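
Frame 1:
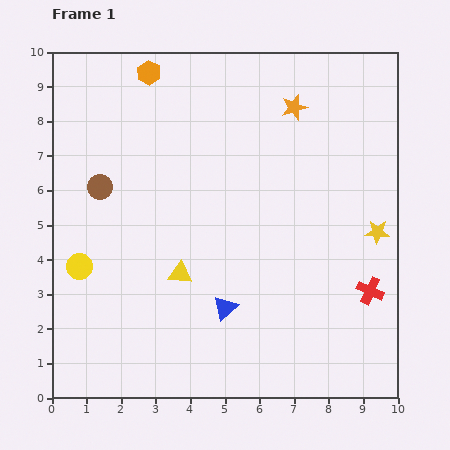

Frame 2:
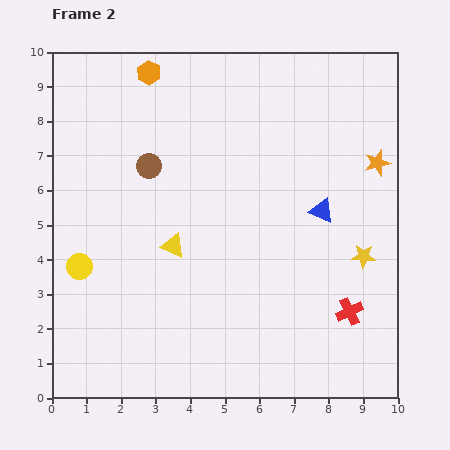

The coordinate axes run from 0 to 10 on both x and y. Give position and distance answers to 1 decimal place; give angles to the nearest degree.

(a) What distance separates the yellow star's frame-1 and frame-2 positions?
0.8

The yellow star moved from (9.4, 4.8) to (9.0, 4.1), a distance of √(0.4² + 0.7²) ≈ 0.8.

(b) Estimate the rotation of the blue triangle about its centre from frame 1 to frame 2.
54° counter-clockwise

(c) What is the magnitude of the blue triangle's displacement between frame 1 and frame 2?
4.0

The blue triangle moved from (5.0, 2.6) to (7.8, 5.4), a distance of √(2.8² + 2.8²) ≈ 4.0.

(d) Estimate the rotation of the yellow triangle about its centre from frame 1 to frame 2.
18° clockwise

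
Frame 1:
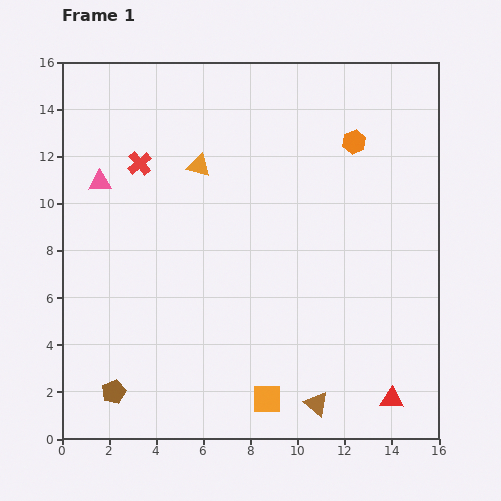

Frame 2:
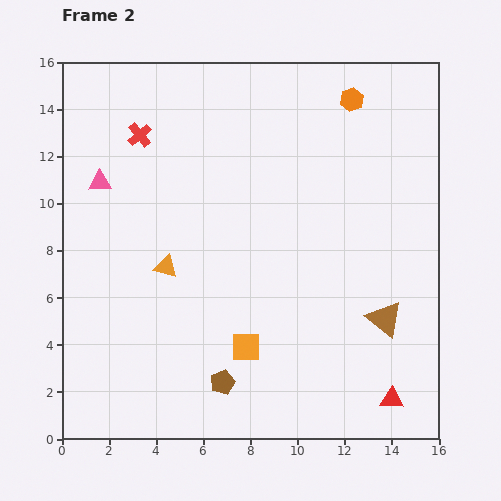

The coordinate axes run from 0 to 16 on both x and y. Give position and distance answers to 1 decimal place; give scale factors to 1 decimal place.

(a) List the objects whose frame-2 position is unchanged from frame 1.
the pink triangle, the red triangle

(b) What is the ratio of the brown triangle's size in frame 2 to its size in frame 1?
1.5×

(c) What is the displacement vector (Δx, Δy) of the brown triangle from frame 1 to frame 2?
(2.9, 3.6)

The brown triangle was at (10.8, 1.5) in frame 1 and (13.7, 5.1) in frame 2.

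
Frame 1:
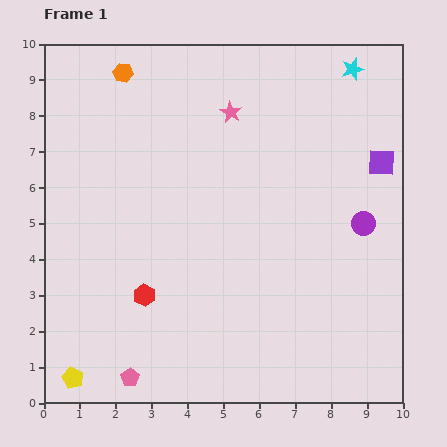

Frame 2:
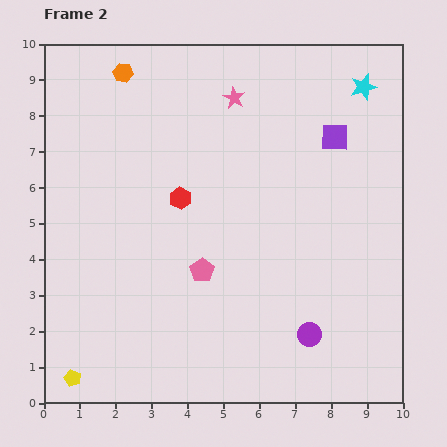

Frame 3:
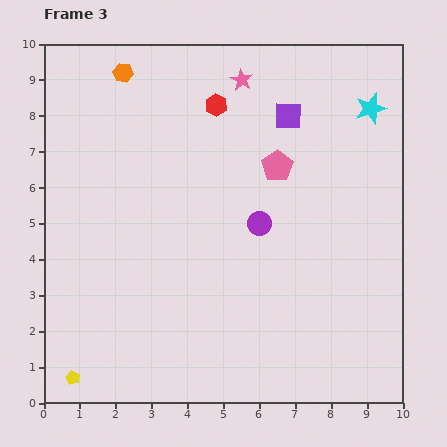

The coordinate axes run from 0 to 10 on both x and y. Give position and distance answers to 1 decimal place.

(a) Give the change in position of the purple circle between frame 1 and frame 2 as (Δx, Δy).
(-1.5, -3.1)

The purple circle was at (8.9, 5.0) in frame 1 and (7.4, 1.9) in frame 2.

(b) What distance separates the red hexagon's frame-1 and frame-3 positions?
5.7

The red hexagon moved from (2.8, 3.0) to (4.8, 8.3), a distance of √(2.0² + 5.3²) ≈ 5.7.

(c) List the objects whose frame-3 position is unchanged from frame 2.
the orange hexagon, the yellow pentagon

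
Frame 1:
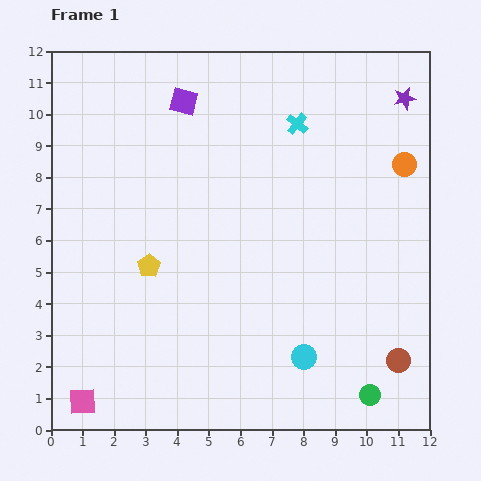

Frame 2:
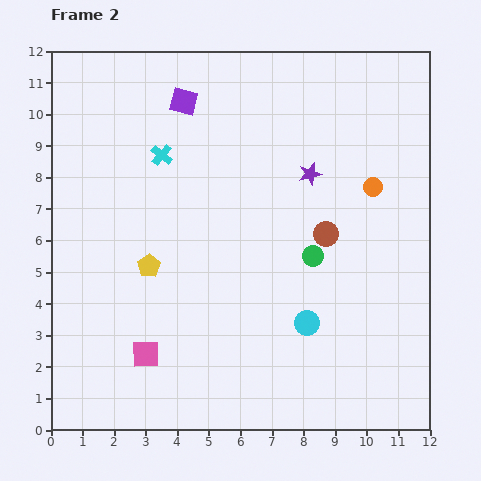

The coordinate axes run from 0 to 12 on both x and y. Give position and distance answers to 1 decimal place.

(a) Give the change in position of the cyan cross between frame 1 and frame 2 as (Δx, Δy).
(-4.3, -1.0)

The cyan cross was at (7.8, 9.7) in frame 1 and (3.5, 8.7) in frame 2.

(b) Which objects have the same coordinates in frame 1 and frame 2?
the yellow pentagon, the purple square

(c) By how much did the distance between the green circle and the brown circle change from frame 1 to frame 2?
-0.6

Distance in frame 1: 1.4. Distance in frame 2: 0.8.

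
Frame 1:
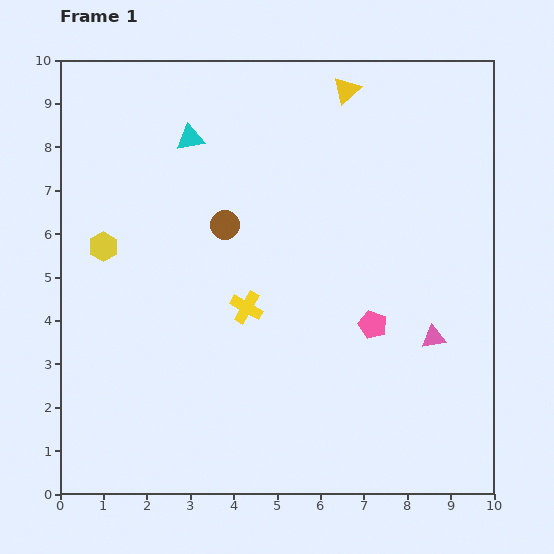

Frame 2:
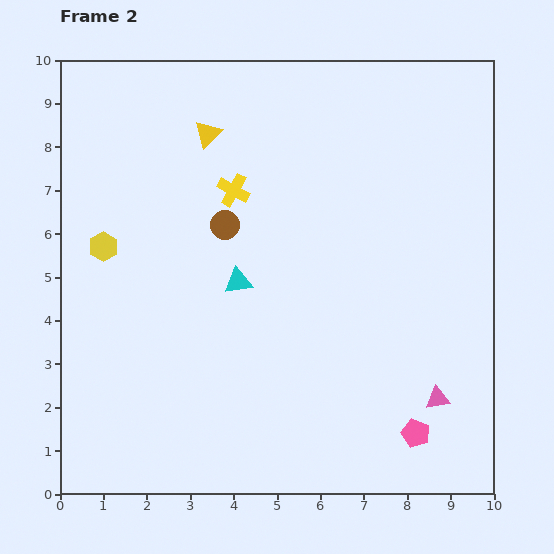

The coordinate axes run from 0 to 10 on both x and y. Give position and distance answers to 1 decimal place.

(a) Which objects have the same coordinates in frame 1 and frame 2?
the brown circle, the yellow hexagon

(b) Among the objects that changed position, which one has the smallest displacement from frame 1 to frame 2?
the pink triangle

(moved 1.4)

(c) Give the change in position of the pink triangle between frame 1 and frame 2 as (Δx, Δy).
(0.1, -1.4)

The pink triangle was at (8.6, 3.6) in frame 1 and (8.7, 2.2) in frame 2.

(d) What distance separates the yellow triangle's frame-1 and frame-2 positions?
3.4

The yellow triangle moved from (6.6, 9.3) to (3.4, 8.3), a distance of √(3.2² + 1.0²) ≈ 3.4.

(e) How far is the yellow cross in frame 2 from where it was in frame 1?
2.7

The yellow cross moved from (4.3, 4.3) to (4.0, 7.0), a distance of √(0.3² + 2.7²) ≈ 2.7.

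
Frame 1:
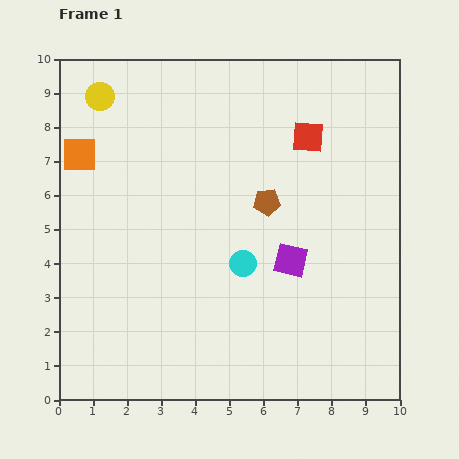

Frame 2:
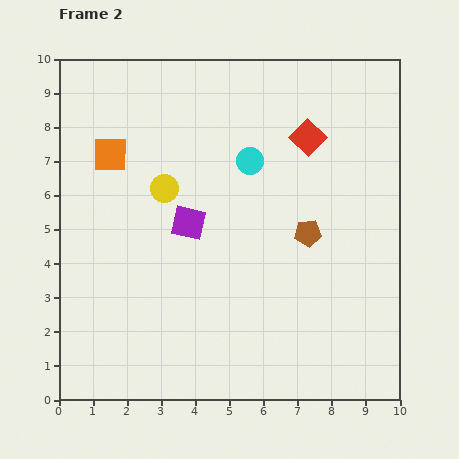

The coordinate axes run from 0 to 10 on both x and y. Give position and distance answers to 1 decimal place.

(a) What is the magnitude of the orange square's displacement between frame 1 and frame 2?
0.9

The orange square moved from (0.6, 7.2) to (1.5, 7.2), a distance of √(0.9² + 0.0²) ≈ 0.9.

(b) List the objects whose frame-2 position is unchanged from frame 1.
the red square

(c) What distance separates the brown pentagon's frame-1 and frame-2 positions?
1.5

The brown pentagon moved from (6.1, 5.8) to (7.3, 4.9), a distance of √(1.2² + 0.9²) ≈ 1.5.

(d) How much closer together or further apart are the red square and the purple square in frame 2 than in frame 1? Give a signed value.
+0.7

Distance in frame 1: 3.6. Distance in frame 2: 4.3.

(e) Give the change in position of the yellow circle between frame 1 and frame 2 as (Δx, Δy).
(1.9, -2.7)

The yellow circle was at (1.2, 8.9) in frame 1 and (3.1, 6.2) in frame 2.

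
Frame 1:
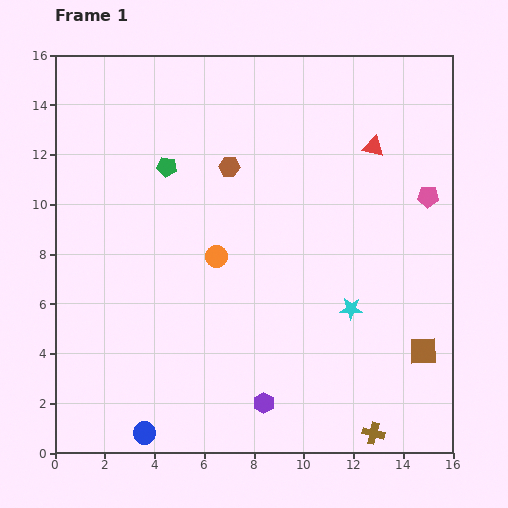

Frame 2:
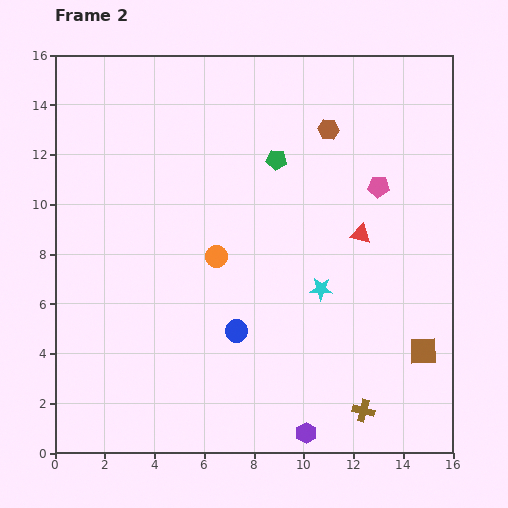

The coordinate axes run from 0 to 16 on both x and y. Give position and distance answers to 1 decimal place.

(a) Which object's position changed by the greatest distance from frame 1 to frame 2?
the blue circle

(moved 5.5; next 4.4)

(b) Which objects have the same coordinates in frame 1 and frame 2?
the brown square, the orange circle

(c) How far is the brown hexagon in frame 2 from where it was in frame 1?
4.3

The brown hexagon moved from (7.0, 11.5) to (11.0, 13.0), a distance of √(4.0² + 1.5²) ≈ 4.3.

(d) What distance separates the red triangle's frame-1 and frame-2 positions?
3.5

The red triangle moved from (12.8, 12.3) to (12.3, 8.8), a distance of √(0.5² + 3.5²) ≈ 3.5.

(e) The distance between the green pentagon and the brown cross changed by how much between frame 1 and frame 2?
-2.8

Distance in frame 1: 13.5. Distance in frame 2: 10.7.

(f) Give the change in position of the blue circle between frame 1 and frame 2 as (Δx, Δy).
(3.7, 4.1)

The blue circle was at (3.6, 0.8) in frame 1 and (7.3, 4.9) in frame 2.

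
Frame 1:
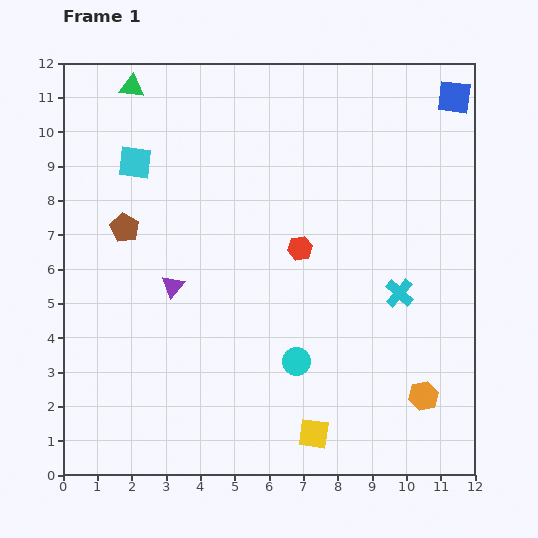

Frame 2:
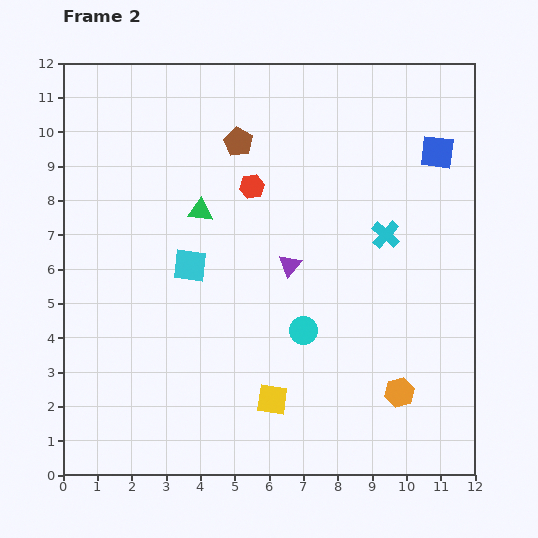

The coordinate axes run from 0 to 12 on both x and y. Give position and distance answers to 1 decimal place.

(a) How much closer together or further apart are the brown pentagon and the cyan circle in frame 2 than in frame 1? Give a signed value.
-0.5

Distance in frame 1: 6.3. Distance in frame 2: 5.8.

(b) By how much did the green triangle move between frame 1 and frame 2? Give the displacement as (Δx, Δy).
(2.0, -3.6)

The green triangle was at (2.0, 11.3) in frame 1 and (4.0, 7.7) in frame 2.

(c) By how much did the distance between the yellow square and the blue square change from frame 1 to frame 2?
-1.9

Distance in frame 1: 10.6. Distance in frame 2: 8.7.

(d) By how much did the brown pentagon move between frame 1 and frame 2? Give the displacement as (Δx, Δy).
(3.3, 2.5)

The brown pentagon was at (1.8, 7.2) in frame 1 and (5.1, 9.7) in frame 2.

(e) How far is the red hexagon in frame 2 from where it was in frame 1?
2.3

The red hexagon moved from (6.9, 6.6) to (5.5, 8.4), a distance of √(1.4² + 1.8²) ≈ 2.3.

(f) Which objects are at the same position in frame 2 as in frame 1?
none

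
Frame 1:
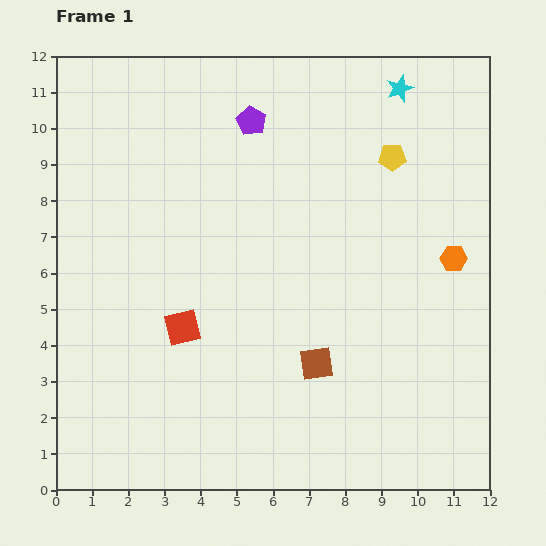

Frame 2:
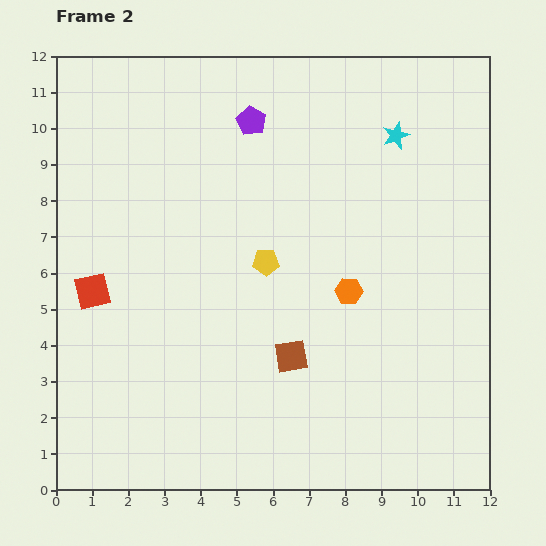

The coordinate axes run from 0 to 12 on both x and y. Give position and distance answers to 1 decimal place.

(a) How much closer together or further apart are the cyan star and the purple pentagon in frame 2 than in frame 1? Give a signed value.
-0.2

Distance in frame 1: 4.2. Distance in frame 2: 4.0.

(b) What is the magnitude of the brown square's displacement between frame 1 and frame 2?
0.7

The brown square moved from (7.2, 3.5) to (6.5, 3.7), a distance of √(0.7² + 0.2²) ≈ 0.7.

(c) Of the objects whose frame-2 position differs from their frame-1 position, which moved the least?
the brown square

(moved 0.7)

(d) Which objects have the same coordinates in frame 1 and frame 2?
the purple pentagon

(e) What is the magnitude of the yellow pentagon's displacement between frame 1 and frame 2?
4.5

The yellow pentagon moved from (9.3, 9.2) to (5.8, 6.3), a distance of √(3.5² + 2.9²) ≈ 4.5.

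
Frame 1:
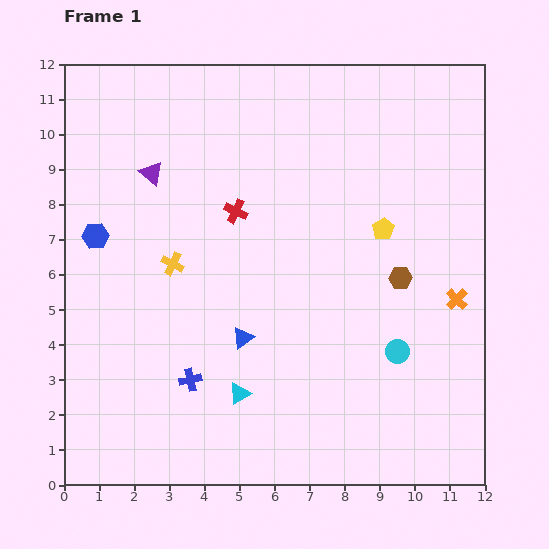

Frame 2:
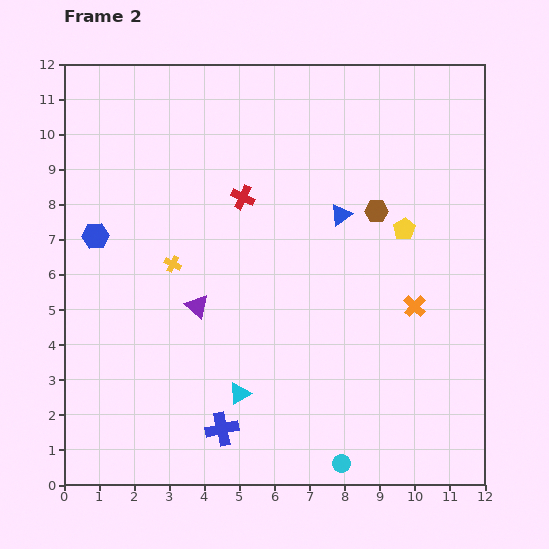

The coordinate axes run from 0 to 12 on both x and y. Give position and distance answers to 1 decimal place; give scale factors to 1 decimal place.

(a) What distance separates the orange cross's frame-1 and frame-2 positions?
1.2

The orange cross moved from (11.2, 5.3) to (10.0, 5.1), a distance of √(1.2² + 0.2²) ≈ 1.2.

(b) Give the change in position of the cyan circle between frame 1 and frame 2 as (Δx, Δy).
(-1.6, -3.2)

The cyan circle was at (9.5, 3.8) in frame 1 and (7.9, 0.6) in frame 2.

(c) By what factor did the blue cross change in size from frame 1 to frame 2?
1.4×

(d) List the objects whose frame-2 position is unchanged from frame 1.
the blue hexagon, the yellow cross, the cyan triangle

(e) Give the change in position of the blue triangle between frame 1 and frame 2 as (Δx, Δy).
(2.8, 3.5)

The blue triangle was at (5.1, 4.2) in frame 1 and (7.9, 7.7) in frame 2.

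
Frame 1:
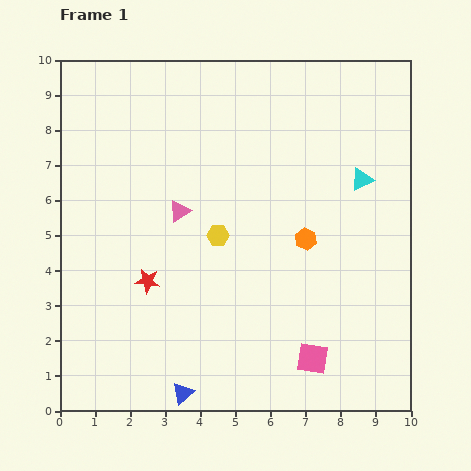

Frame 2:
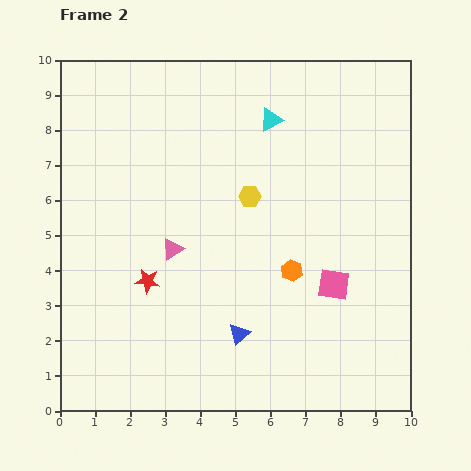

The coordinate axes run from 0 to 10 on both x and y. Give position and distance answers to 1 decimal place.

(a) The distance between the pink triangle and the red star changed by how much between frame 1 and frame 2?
-1.1

Distance in frame 1: 2.2. Distance in frame 2: 1.1.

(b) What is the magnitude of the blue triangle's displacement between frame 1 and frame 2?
2.3

The blue triangle moved from (3.5, 0.5) to (5.1, 2.2), a distance of √(1.6² + 1.7²) ≈ 2.3.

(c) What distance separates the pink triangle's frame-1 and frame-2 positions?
1.1

The pink triangle moved from (3.4, 5.7) to (3.2, 4.6), a distance of √(0.2² + 1.1²) ≈ 1.1.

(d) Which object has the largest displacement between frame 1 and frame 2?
the cyan triangle

(moved 3.1; next 2.3)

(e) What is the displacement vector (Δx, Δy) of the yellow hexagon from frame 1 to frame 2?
(0.9, 1.1)

The yellow hexagon was at (4.5, 5.0) in frame 1 and (5.4, 6.1) in frame 2.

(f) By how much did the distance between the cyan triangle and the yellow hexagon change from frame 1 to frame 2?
-2.1

Distance in frame 1: 4.4. Distance in frame 2: 2.3.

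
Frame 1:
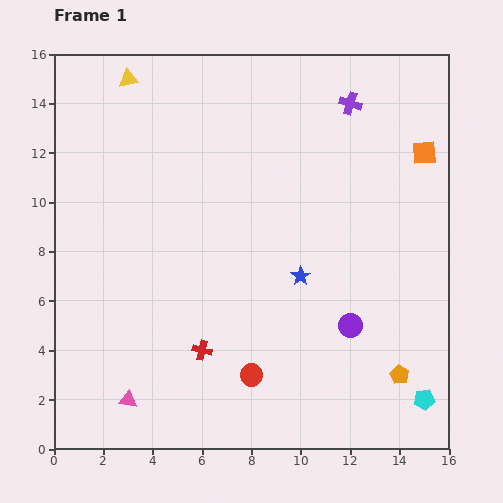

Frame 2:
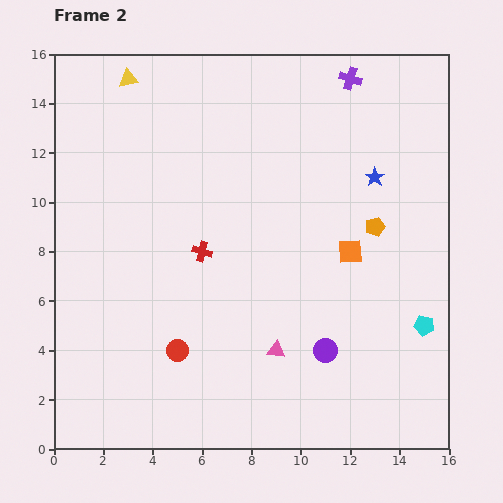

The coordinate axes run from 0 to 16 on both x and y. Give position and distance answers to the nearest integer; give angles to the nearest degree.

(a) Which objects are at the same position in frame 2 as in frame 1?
the yellow triangle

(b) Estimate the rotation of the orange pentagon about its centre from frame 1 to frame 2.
26° clockwise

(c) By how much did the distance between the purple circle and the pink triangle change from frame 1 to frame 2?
-7

Distance in frame 1: 9. Distance in frame 2: 2.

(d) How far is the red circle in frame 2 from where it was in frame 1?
3

The red circle moved from (8, 3) to (5, 4), a distance of √(3² + 1²) ≈ 3.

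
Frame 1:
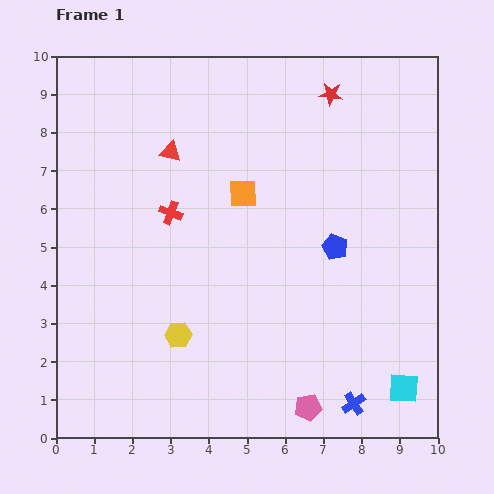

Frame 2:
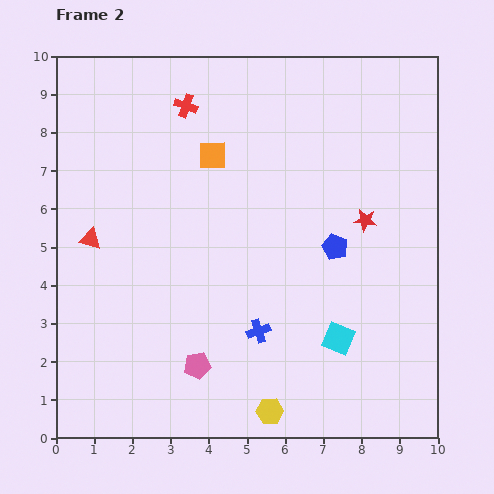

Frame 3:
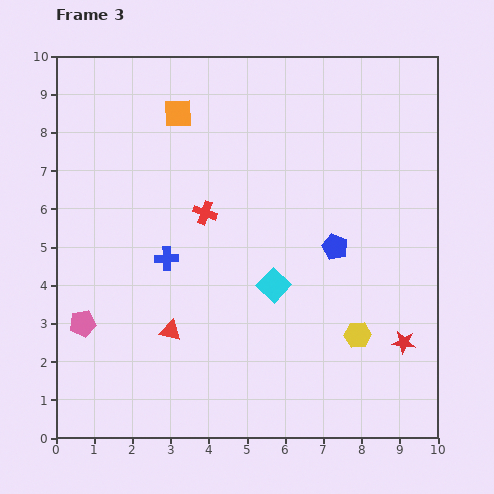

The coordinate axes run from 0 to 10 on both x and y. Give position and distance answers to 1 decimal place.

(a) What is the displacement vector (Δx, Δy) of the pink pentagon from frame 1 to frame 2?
(-2.9, 1.1)

The pink pentagon was at (6.6, 0.8) in frame 1 and (3.7, 1.9) in frame 2.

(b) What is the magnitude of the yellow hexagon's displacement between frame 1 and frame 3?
4.7

The yellow hexagon moved from (3.2, 2.7) to (7.9, 2.7), a distance of √(4.7² + 0.0²) ≈ 4.7.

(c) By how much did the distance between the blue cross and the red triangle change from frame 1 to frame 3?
-6.3

Distance in frame 1: 8.2. Distance in frame 3: 1.9.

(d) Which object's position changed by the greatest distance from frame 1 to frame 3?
the red star

(moved 6.8; next 6.3)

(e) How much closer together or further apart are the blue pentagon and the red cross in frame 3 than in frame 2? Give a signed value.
-1.9

Distance in frame 2: 5.4. Distance in frame 3: 3.5.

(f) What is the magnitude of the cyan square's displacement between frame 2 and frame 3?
2.2

The cyan square moved from (7.4, 2.6) to (5.7, 4.0), a distance of √(1.7² + 1.4²) ≈ 2.2.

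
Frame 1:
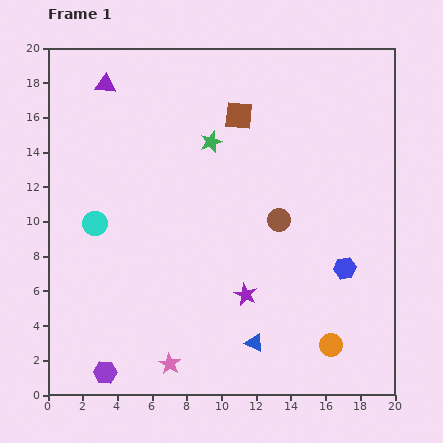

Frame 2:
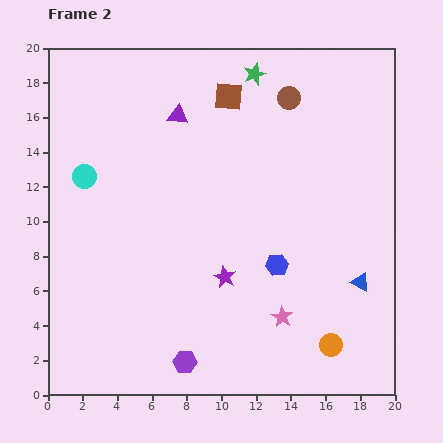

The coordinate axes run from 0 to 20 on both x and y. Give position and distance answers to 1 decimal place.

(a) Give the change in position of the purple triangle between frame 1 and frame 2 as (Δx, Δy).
(4.2, -1.8)

The purple triangle was at (3.3, 17.9) in frame 1 and (7.5, 16.1) in frame 2.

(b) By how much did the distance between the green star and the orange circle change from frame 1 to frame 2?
+2.6

Distance in frame 1: 13.6. Distance in frame 2: 16.2.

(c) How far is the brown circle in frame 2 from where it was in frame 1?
7.0

The brown circle moved from (13.3, 10.1) to (13.9, 17.1), a distance of √(0.6² + 7.0²) ≈ 7.0.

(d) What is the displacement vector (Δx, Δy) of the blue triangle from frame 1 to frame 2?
(6.1, 3.5)

The blue triangle was at (11.9, 3.0) in frame 1 and (18.0, 6.5) in frame 2.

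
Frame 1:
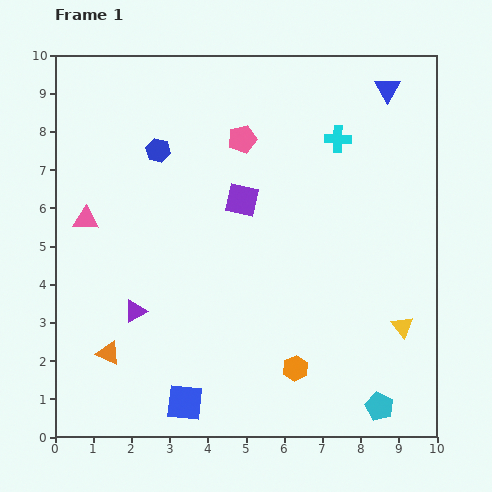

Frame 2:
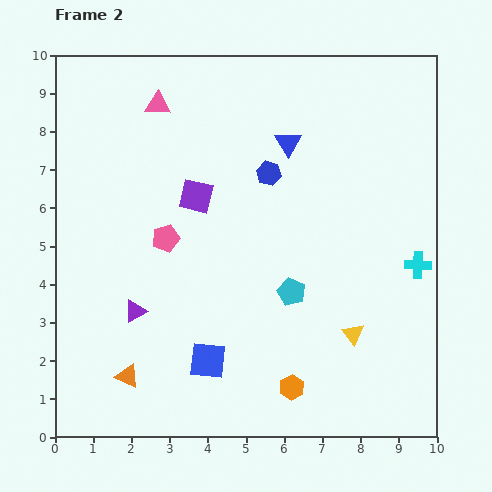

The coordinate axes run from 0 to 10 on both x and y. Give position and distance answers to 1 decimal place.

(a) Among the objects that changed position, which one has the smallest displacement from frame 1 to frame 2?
the orange hexagon

(moved 0.5)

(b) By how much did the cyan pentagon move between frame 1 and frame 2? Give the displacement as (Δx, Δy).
(-2.3, 3.0)

The cyan pentagon was at (8.5, 0.8) in frame 1 and (6.2, 3.8) in frame 2.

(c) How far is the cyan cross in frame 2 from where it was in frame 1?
3.9

The cyan cross moved from (7.4, 7.8) to (9.5, 4.5), a distance of √(2.1² + 3.3²) ≈ 3.9.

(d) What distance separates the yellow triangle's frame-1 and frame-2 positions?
1.3

The yellow triangle moved from (9.1, 2.9) to (7.8, 2.7), a distance of √(1.3² + 0.2²) ≈ 1.3.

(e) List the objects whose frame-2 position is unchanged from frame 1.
the purple triangle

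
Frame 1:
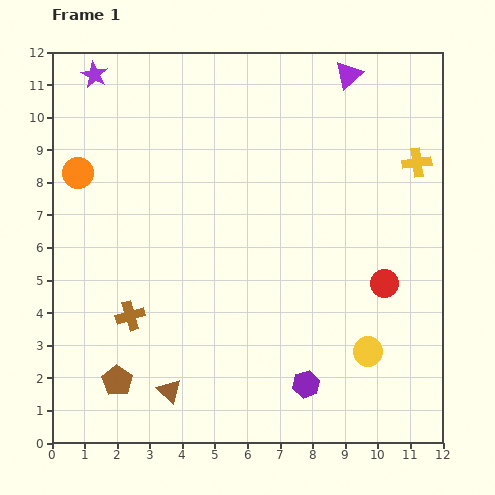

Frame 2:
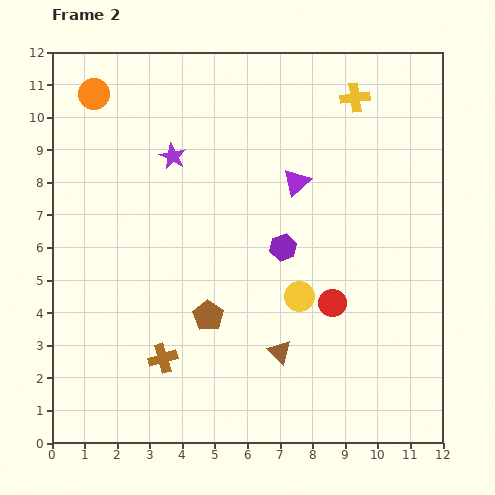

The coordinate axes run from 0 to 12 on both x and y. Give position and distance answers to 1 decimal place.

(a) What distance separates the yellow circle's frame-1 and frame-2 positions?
2.7

The yellow circle moved from (9.7, 2.8) to (7.6, 4.5), a distance of √(2.1² + 1.7²) ≈ 2.7.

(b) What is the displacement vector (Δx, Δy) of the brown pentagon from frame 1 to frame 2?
(2.8, 2.0)

The brown pentagon was at (2.0, 1.9) in frame 1 and (4.8, 3.9) in frame 2.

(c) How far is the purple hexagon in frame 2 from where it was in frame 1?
4.3

The purple hexagon moved from (7.8, 1.8) to (7.1, 6.0), a distance of √(0.7² + 4.2²) ≈ 4.3.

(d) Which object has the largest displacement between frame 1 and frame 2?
the purple hexagon

(moved 4.3; next 3.7)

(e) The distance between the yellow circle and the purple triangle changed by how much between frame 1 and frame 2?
-5.0

Distance in frame 1: 8.5. Distance in frame 2: 3.5.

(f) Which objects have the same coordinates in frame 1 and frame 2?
none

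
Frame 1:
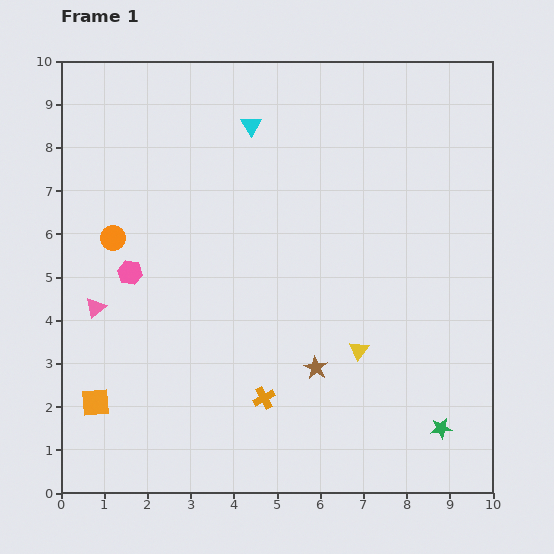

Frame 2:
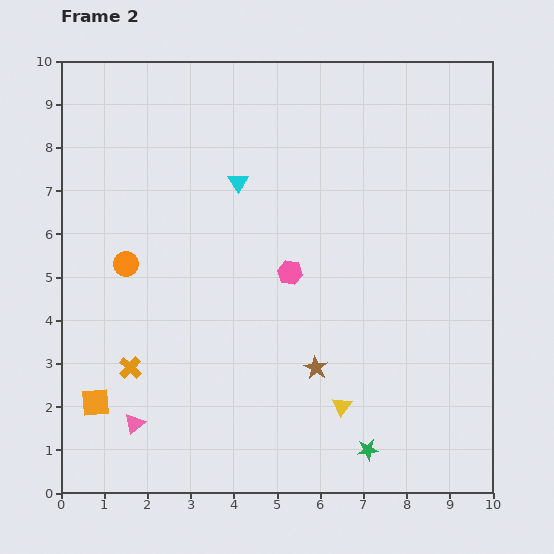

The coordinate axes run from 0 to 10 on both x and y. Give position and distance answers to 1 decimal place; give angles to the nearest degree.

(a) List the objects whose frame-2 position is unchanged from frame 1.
the orange square, the brown star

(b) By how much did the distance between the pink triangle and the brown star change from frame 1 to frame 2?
-0.9

Distance in frame 1: 5.3. Distance in frame 2: 4.4.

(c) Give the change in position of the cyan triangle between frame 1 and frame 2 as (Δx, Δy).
(-0.3, -1.3)

The cyan triangle was at (4.4, 8.5) in frame 1 and (4.1, 7.2) in frame 2.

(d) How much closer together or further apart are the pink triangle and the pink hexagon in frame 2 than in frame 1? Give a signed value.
+3.9

Distance in frame 1: 1.1. Distance in frame 2: 5.0.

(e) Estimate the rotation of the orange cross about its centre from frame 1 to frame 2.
17° counter-clockwise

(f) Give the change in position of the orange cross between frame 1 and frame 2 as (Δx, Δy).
(-3.1, 0.7)

The orange cross was at (4.7, 2.2) in frame 1 and (1.6, 2.9) in frame 2.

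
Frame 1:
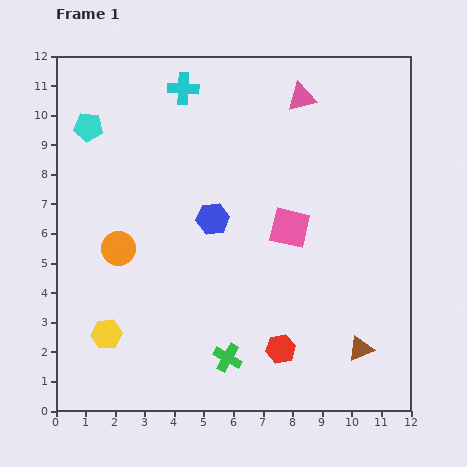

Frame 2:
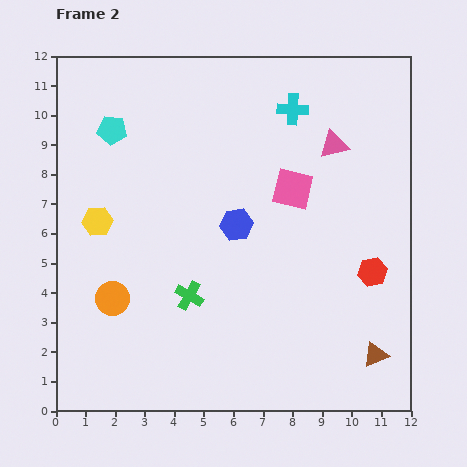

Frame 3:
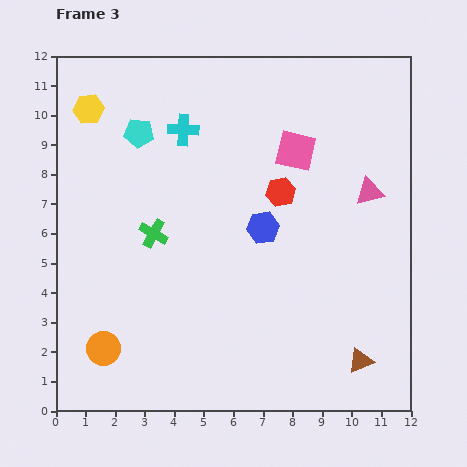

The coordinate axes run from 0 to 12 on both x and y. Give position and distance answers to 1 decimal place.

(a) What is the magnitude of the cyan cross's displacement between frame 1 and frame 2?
3.8

The cyan cross moved from (4.3, 10.9) to (8.0, 10.2), a distance of √(3.7² + 0.7²) ≈ 3.8.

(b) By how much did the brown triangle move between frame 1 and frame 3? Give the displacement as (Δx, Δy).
(0.0, -0.4)

The brown triangle was at (10.3, 2.1) in frame 1 and (10.3, 1.7) in frame 3.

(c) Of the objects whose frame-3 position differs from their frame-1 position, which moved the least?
the brown triangle

(moved 0.4)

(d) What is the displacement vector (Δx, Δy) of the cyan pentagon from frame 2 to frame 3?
(0.9, -0.1)

The cyan pentagon was at (1.9, 9.5) in frame 2 and (2.8, 9.4) in frame 3.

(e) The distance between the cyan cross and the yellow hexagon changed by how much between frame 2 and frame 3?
-4.3

Distance in frame 2: 7.6. Distance in frame 3: 3.3.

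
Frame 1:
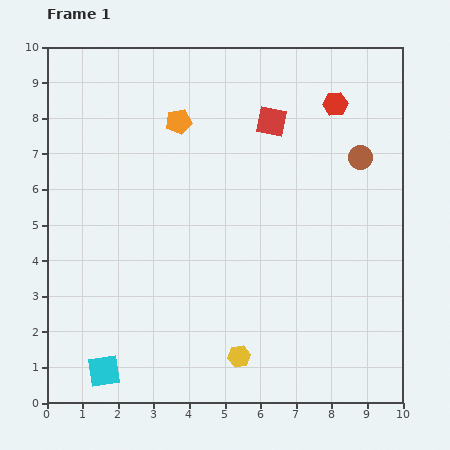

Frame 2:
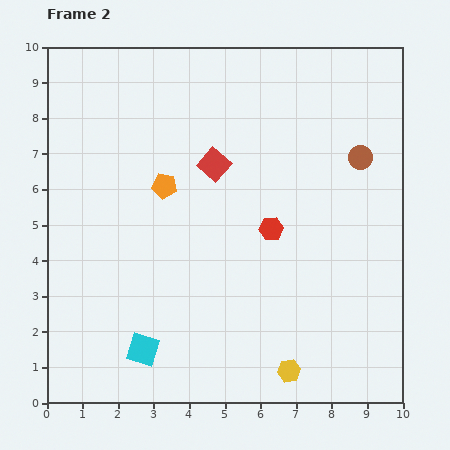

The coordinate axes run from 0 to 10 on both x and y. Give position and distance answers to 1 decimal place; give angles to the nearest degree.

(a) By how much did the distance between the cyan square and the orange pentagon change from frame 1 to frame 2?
-2.7

Distance in frame 1: 7.3. Distance in frame 2: 4.6.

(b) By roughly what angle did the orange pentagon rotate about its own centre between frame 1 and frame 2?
19° clockwise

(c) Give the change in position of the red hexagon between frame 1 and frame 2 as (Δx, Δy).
(-1.8, -3.5)

The red hexagon was at (8.1, 8.4) in frame 1 and (6.3, 4.9) in frame 2.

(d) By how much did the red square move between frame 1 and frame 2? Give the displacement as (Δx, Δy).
(-1.6, -1.2)

The red square was at (6.3, 7.9) in frame 1 and (4.7, 6.7) in frame 2.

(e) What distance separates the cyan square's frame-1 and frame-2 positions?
1.3

The cyan square moved from (1.6, 0.9) to (2.7, 1.5), a distance of √(1.1² + 0.6²) ≈ 1.3.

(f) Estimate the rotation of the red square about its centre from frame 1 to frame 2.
29° clockwise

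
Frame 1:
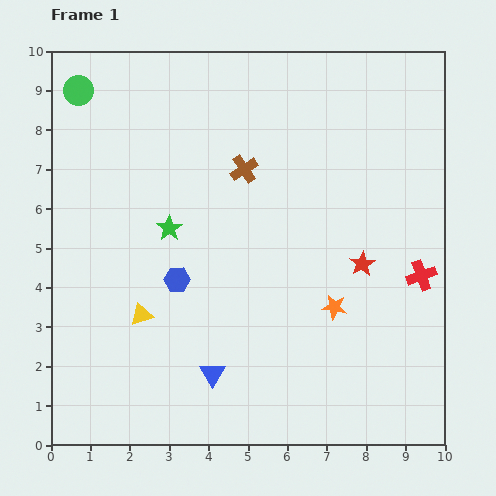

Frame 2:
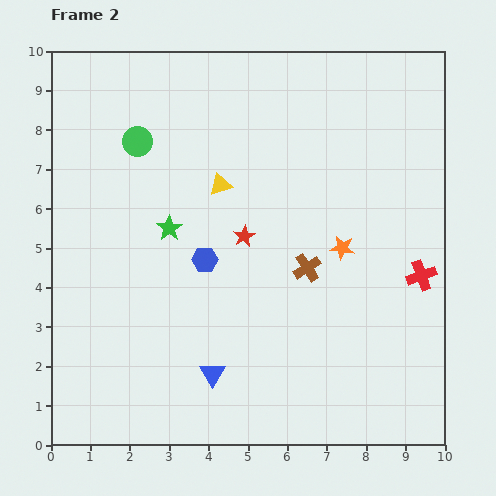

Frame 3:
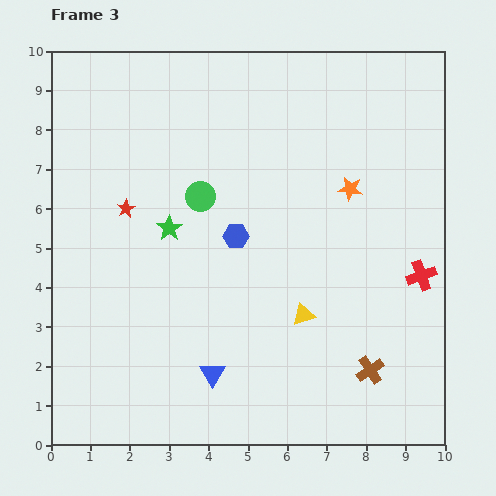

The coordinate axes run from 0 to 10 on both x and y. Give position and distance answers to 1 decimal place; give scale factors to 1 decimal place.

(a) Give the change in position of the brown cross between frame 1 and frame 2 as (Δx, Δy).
(1.6, -2.5)

The brown cross was at (4.9, 7.0) in frame 1 and (6.5, 4.5) in frame 2.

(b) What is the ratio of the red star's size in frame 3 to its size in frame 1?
0.7×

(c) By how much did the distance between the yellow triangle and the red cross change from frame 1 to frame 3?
-4.0

Distance in frame 1: 7.2. Distance in frame 3: 3.2.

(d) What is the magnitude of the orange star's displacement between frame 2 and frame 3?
1.5

The orange star moved from (7.4, 5.0) to (7.6, 6.5), a distance of √(0.2² + 1.5²) ≈ 1.5.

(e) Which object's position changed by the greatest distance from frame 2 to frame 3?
the yellow triangle

(moved 3.9; next 3.1)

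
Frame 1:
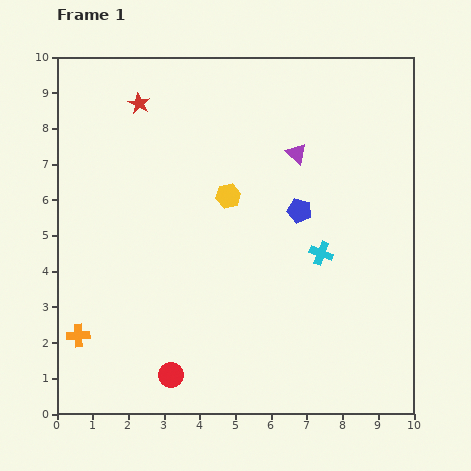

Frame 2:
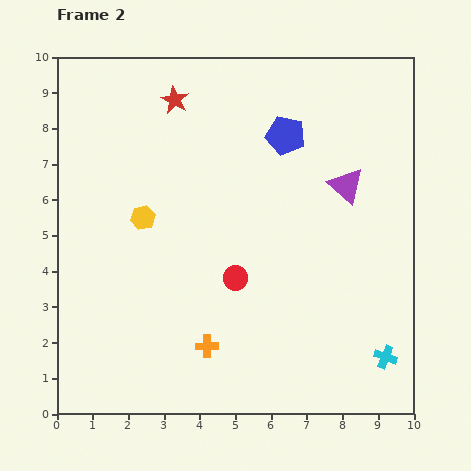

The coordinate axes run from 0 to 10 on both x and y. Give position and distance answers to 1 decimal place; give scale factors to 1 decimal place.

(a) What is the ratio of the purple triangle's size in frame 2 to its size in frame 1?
1.7×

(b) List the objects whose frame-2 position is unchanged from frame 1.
none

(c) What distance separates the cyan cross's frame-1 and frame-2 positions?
3.4

The cyan cross moved from (7.4, 4.5) to (9.2, 1.6), a distance of √(1.8² + 2.9²) ≈ 3.4.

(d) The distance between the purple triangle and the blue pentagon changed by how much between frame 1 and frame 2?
+0.6

Distance in frame 1: 1.6. Distance in frame 2: 2.2.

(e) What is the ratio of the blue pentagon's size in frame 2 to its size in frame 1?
1.6×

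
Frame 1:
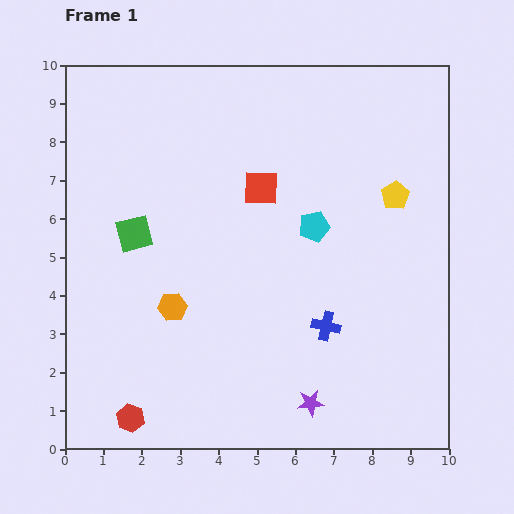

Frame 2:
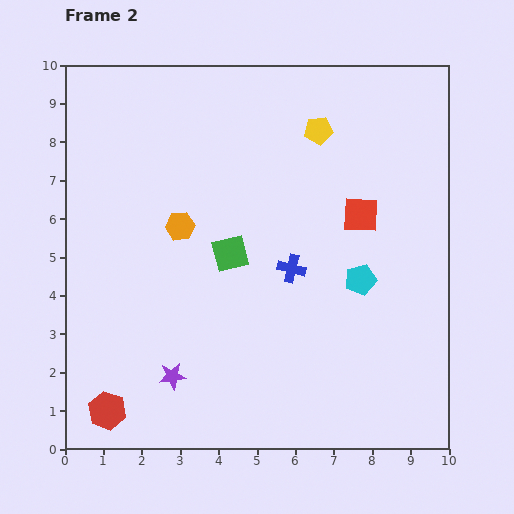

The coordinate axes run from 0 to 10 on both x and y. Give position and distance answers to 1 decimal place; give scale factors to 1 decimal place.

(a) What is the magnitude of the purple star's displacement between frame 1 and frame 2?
3.7

The purple star moved from (6.4, 1.2) to (2.8, 1.9), a distance of √(3.6² + 0.7²) ≈ 3.7.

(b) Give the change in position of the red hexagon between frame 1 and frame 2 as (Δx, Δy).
(-0.6, 0.2)

The red hexagon was at (1.7, 0.8) in frame 1 and (1.1, 1.0) in frame 2.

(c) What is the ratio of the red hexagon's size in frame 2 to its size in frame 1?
1.3×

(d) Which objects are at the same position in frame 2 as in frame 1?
none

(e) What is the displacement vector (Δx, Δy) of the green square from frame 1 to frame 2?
(2.5, -0.5)

The green square was at (1.8, 5.6) in frame 1 and (4.3, 5.1) in frame 2.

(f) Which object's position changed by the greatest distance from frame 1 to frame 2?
the purple star

(moved 3.7; next 2.7)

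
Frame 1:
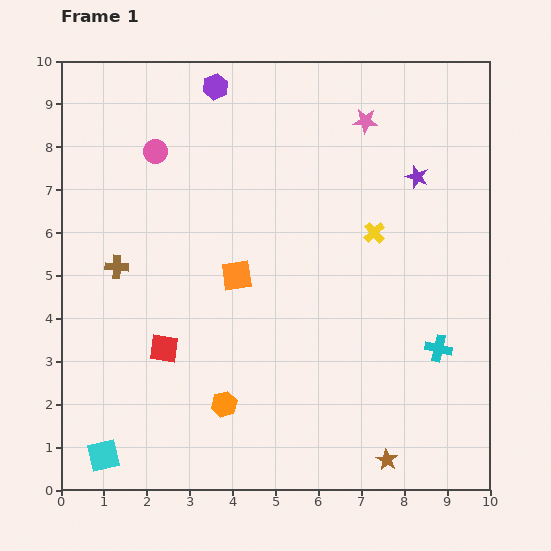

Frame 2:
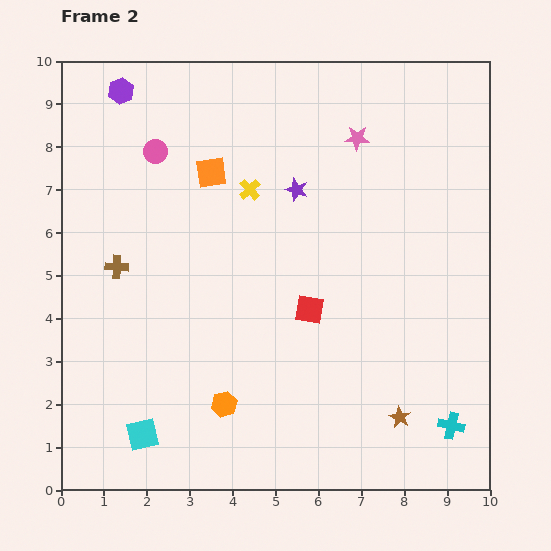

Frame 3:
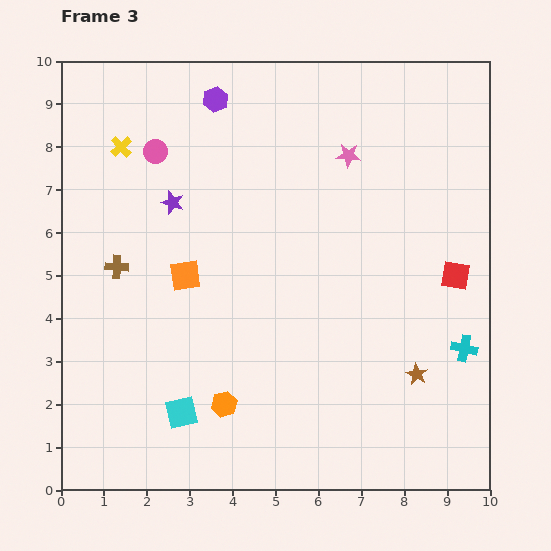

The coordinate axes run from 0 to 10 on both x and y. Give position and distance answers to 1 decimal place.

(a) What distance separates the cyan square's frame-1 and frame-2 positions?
1.0

The cyan square moved from (1.0, 0.8) to (1.9, 1.3), a distance of √(0.9² + 0.5²) ≈ 1.0.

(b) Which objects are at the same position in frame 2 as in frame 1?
the brown cross, the orange hexagon, the pink circle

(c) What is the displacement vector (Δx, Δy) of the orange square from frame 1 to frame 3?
(-1.2, 0.0)

The orange square was at (4.1, 5.0) in frame 1 and (2.9, 5.0) in frame 3.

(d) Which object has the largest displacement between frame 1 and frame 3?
the red square

(moved 7.0; next 6.2)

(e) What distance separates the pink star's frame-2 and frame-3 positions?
0.4

The pink star moved from (6.9, 8.2) to (6.7, 7.8), a distance of √(0.2² + 0.4²) ≈ 0.4.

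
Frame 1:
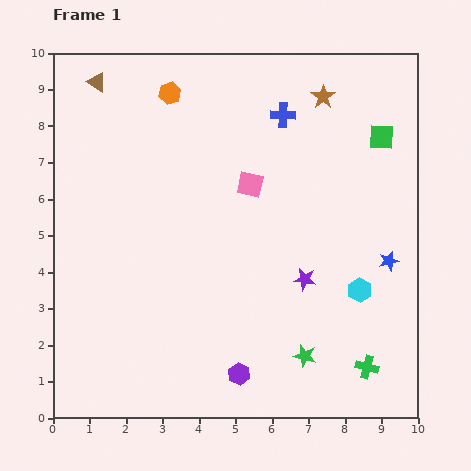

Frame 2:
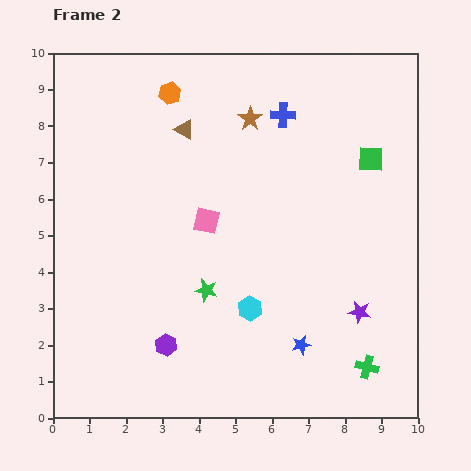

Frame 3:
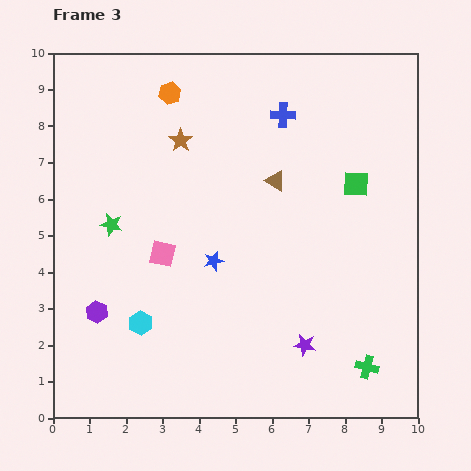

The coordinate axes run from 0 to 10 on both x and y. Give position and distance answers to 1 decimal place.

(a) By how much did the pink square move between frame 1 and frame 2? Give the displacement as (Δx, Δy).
(-1.2, -1.0)

The pink square was at (5.4, 6.4) in frame 1 and (4.2, 5.4) in frame 2.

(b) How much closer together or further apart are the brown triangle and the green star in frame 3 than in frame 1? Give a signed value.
-4.7

Distance in frame 1: 9.4. Distance in frame 3: 4.7.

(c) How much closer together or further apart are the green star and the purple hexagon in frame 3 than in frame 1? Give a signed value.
+0.5

Distance in frame 1: 1.9. Distance in frame 3: 2.4.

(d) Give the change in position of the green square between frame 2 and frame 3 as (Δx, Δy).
(-0.4, -0.7)

The green square was at (8.7, 7.1) in frame 2 and (8.3, 6.4) in frame 3.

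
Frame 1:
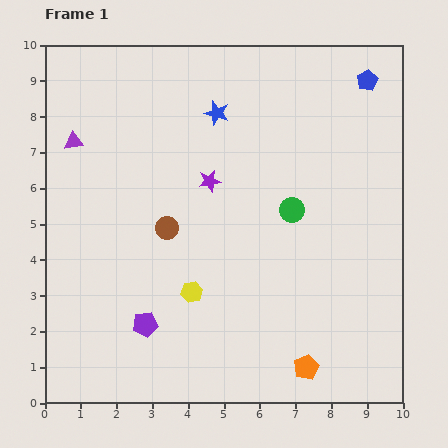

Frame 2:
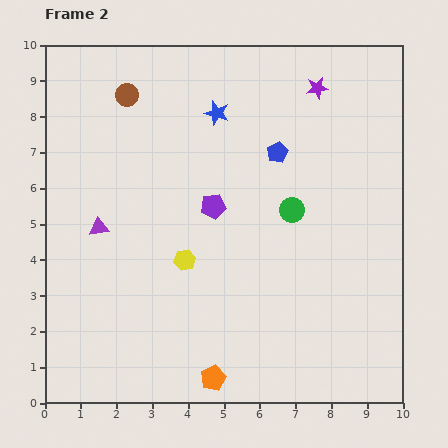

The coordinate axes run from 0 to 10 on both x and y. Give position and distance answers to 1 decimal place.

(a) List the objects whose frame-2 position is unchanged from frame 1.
the blue star, the green circle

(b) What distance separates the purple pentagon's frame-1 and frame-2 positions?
3.8

The purple pentagon moved from (2.8, 2.2) to (4.7, 5.5), a distance of √(1.9² + 3.3²) ≈ 3.8.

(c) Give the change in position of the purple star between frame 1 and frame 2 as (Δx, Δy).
(3.0, 2.6)

The purple star was at (4.6, 6.2) in frame 1 and (7.6, 8.8) in frame 2.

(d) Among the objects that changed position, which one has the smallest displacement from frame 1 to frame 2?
the yellow hexagon

(moved 0.9)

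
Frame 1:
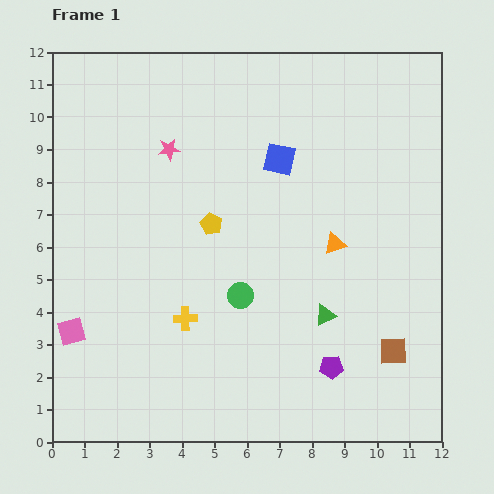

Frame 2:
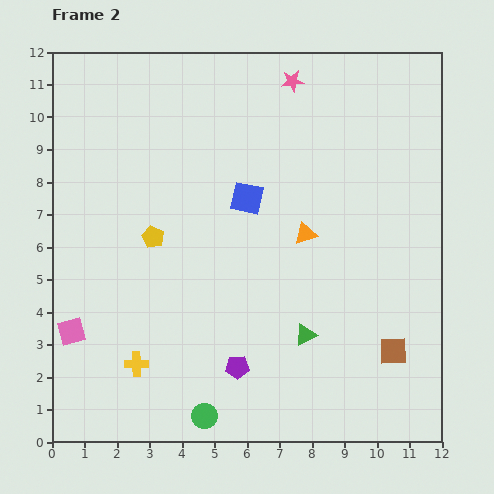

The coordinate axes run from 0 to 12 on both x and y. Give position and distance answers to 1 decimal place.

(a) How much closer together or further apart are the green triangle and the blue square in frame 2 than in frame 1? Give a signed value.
-0.4

Distance in frame 1: 5.0. Distance in frame 2: 4.6.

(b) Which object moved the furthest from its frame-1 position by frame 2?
the pink star

(moved 4.3; next 3.9)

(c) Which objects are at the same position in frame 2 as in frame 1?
the brown square, the pink square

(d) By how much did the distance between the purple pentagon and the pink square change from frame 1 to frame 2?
-2.9

Distance in frame 1: 8.1. Distance in frame 2: 5.2.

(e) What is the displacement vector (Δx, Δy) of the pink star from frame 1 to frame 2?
(3.8, 2.1)

The pink star was at (3.6, 9.0) in frame 1 and (7.4, 11.1) in frame 2.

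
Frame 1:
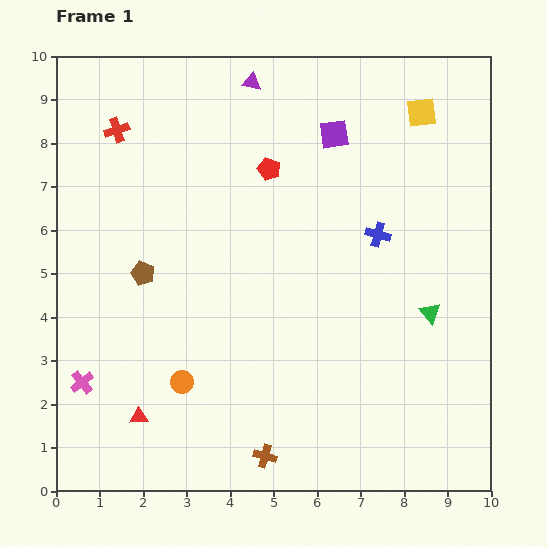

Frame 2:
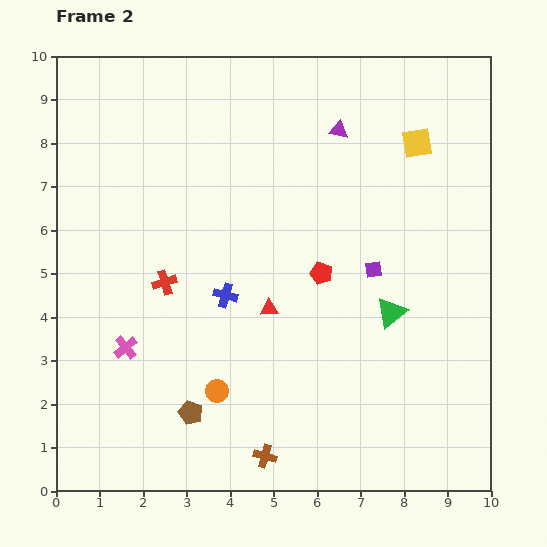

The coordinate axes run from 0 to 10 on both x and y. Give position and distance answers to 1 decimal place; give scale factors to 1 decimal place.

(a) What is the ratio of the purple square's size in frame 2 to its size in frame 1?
0.6×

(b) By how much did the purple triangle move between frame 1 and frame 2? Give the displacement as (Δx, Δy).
(2.0, -1.1)

The purple triangle was at (4.5, 9.4) in frame 1 and (6.5, 8.3) in frame 2.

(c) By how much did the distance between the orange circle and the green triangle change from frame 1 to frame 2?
-1.5

Distance in frame 1: 5.9. Distance in frame 2: 4.4.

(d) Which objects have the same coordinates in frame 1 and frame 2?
the brown cross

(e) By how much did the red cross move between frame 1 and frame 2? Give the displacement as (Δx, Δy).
(1.1, -3.5)

The red cross was at (1.4, 8.3) in frame 1 and (2.5, 4.8) in frame 2.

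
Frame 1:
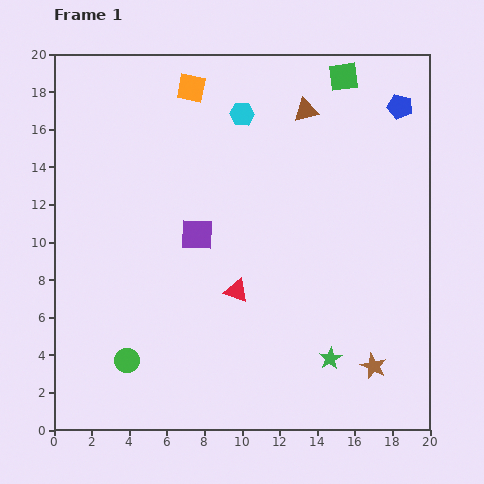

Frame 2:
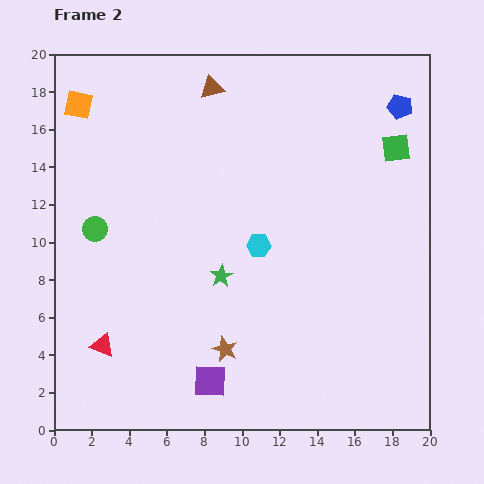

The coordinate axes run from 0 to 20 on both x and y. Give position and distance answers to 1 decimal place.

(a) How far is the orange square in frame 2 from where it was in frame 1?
6.1

The orange square moved from (7.3, 18.2) to (1.3, 17.3), a distance of √(6.0² + 0.9²) ≈ 6.1.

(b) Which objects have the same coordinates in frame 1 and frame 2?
the blue pentagon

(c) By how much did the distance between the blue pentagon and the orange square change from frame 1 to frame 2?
+6.0

Distance in frame 1: 11.1. Distance in frame 2: 17.1.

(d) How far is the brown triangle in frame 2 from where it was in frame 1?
5.1

The brown triangle moved from (13.4, 17.0) to (8.4, 18.2), a distance of √(5.0² + 1.2²) ≈ 5.1.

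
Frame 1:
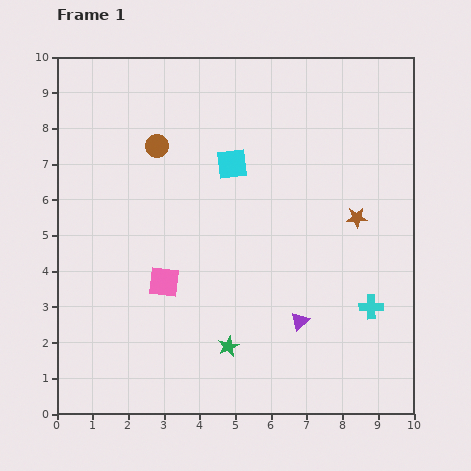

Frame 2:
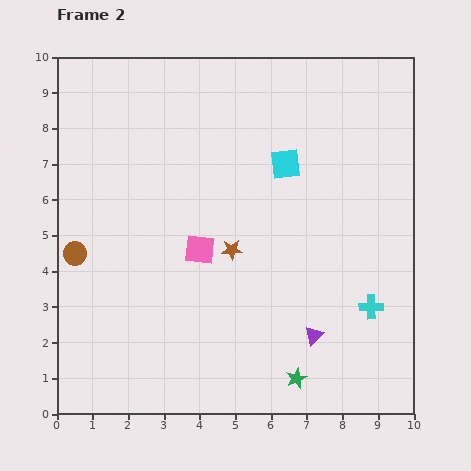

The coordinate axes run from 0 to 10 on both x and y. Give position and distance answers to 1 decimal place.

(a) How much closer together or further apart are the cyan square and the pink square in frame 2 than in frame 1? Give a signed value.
-0.4

Distance in frame 1: 3.8. Distance in frame 2: 3.4.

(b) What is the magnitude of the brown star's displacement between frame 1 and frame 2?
3.6

The brown star moved from (8.4, 5.5) to (4.9, 4.6), a distance of √(3.5² + 0.9²) ≈ 3.6.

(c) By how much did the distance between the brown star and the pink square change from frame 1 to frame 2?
-4.8

Distance in frame 1: 5.7. Distance in frame 2: 0.9.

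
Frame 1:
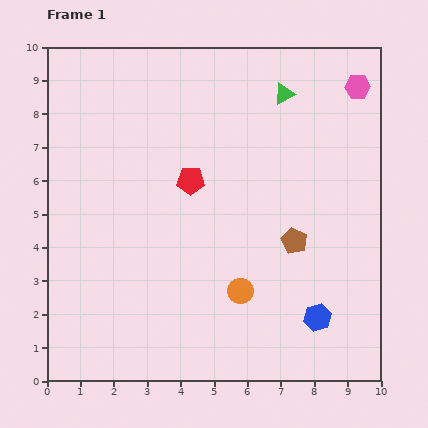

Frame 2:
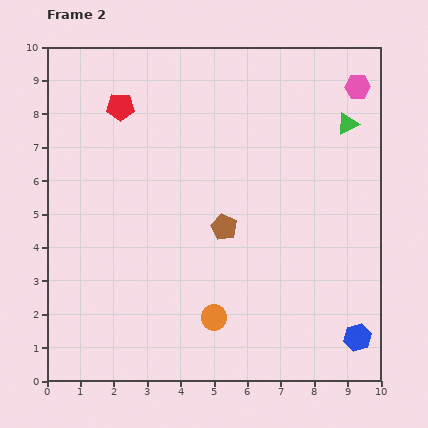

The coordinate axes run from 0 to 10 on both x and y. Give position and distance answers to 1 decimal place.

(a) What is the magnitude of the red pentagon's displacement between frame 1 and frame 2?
3.0

The red pentagon moved from (4.3, 6.0) to (2.2, 8.2), a distance of √(2.1² + 2.2²) ≈ 3.0.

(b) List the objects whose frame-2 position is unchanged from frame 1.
the pink hexagon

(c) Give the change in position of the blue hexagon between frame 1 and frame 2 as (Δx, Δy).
(1.2, -0.6)

The blue hexagon was at (8.1, 1.9) in frame 1 and (9.3, 1.3) in frame 2.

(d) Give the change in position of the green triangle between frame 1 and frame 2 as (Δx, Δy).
(1.9, -0.9)

The green triangle was at (7.1, 8.6) in frame 1 and (9.0, 7.7) in frame 2.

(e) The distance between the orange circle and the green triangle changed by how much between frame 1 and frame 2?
+1.0

Distance in frame 1: 6.0. Distance in frame 2: 7.0.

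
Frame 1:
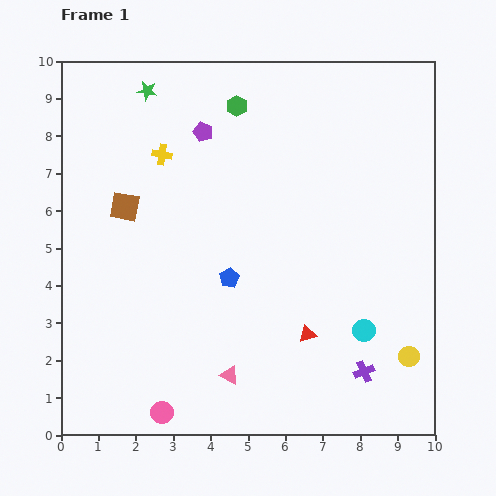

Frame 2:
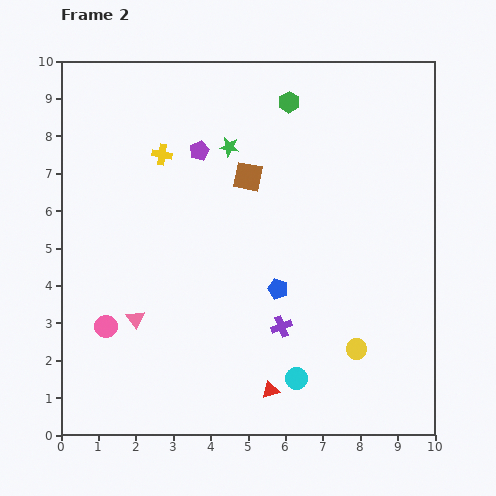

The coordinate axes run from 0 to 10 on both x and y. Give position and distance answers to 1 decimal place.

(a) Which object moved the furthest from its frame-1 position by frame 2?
the brown square

(moved 3.4; next 2.9)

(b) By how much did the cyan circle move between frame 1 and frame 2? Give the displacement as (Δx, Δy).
(-1.8, -1.3)

The cyan circle was at (8.1, 2.8) in frame 1 and (6.3, 1.5) in frame 2.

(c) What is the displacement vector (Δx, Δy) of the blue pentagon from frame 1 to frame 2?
(1.3, -0.3)

The blue pentagon was at (4.5, 4.2) in frame 1 and (5.8, 3.9) in frame 2.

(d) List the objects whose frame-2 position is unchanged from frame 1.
the yellow cross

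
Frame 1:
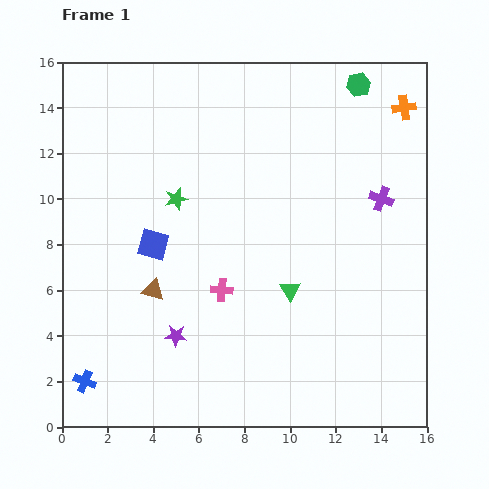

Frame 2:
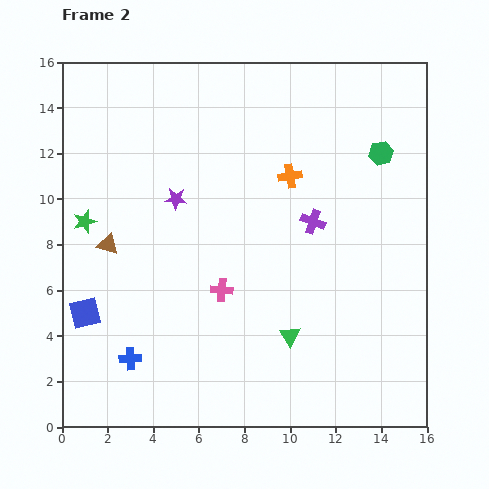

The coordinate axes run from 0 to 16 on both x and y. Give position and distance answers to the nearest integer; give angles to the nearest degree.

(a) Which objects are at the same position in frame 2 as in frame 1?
the pink cross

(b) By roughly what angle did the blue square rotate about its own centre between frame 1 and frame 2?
29° counter-clockwise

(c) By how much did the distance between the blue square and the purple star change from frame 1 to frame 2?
+2

Distance in frame 1: 4. Distance in frame 2: 6.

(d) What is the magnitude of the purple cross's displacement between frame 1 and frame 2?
3

The purple cross moved from (14, 10) to (11, 9), a distance of √(3² + 1²) ≈ 3.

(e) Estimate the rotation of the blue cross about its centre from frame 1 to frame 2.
25° counter-clockwise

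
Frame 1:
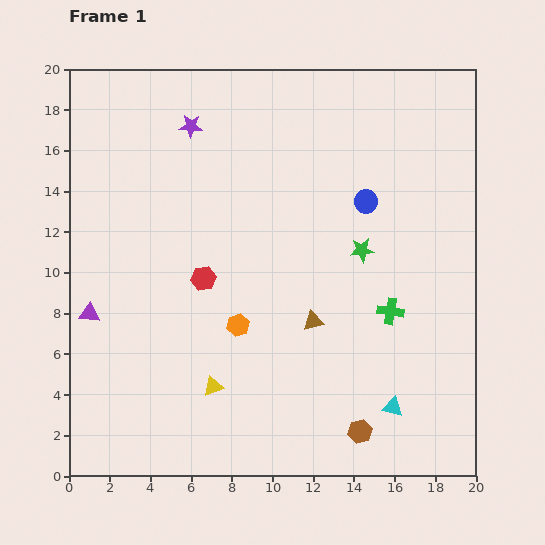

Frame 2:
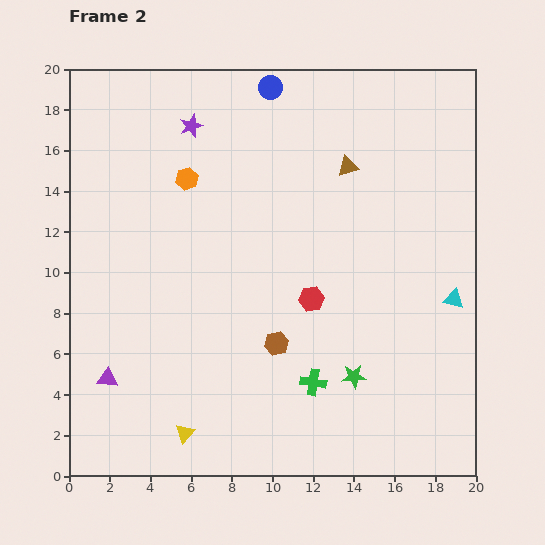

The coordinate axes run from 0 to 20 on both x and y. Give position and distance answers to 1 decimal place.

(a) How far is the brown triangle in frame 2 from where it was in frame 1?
7.8

The brown triangle moved from (12.0, 7.6) to (13.7, 15.2), a distance of √(1.7² + 7.6²) ≈ 7.8.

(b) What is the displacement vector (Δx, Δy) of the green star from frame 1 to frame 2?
(-0.4, -6.2)

The green star was at (14.4, 11.1) in frame 1 and (14.0, 4.9) in frame 2.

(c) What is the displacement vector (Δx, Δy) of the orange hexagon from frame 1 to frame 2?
(-2.5, 7.2)

The orange hexagon was at (8.3, 7.4) in frame 1 and (5.8, 14.6) in frame 2.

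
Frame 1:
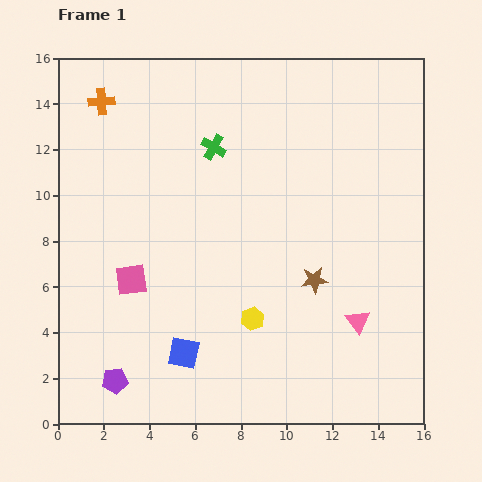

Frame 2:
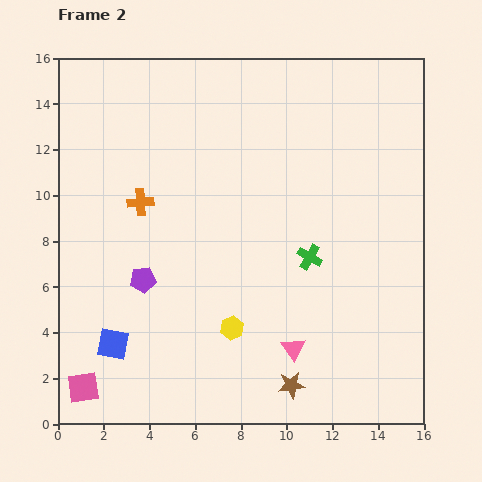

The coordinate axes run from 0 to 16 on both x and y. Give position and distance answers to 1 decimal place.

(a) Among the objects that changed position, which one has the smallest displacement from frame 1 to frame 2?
the yellow hexagon

(moved 1.0)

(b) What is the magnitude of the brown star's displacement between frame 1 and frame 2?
4.7

The brown star moved from (11.2, 6.3) to (10.2, 1.7), a distance of √(1.0² + 4.6²) ≈ 4.7.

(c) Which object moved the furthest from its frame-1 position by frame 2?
the green cross

(moved 6.4; next 5.1)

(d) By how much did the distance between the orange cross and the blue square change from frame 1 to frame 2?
-5.3

Distance in frame 1: 11.6. Distance in frame 2: 6.3.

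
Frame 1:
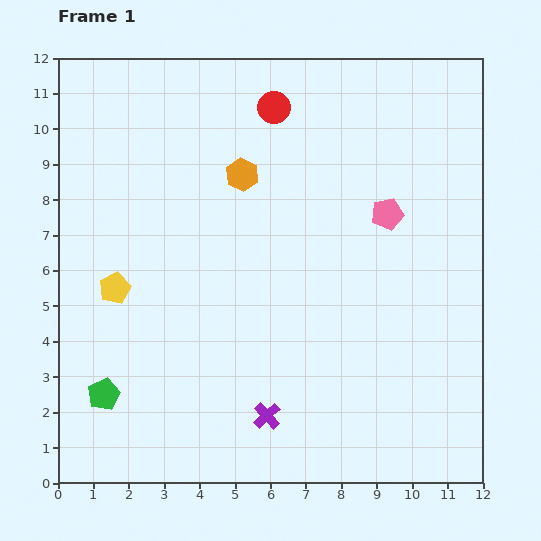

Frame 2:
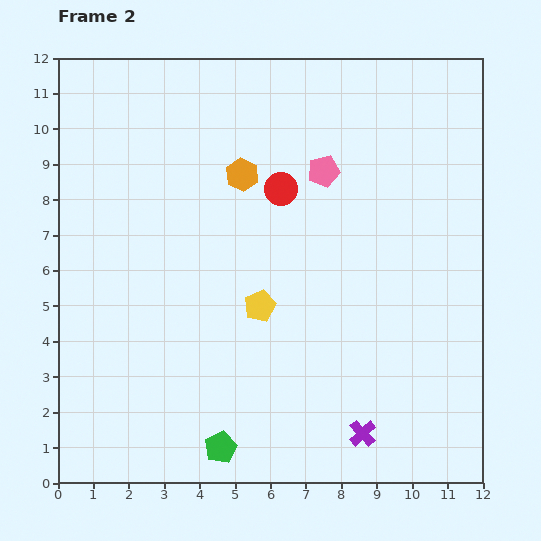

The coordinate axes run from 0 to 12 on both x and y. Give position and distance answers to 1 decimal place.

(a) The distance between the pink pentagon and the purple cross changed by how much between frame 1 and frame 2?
+0.9

Distance in frame 1: 6.6. Distance in frame 2: 7.5.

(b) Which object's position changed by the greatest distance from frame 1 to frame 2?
the yellow pentagon

(moved 4.1; next 3.6)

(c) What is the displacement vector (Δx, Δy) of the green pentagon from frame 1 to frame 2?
(3.3, -1.5)

The green pentagon was at (1.3, 2.5) in frame 1 and (4.6, 1.0) in frame 2.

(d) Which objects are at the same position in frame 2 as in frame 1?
the orange hexagon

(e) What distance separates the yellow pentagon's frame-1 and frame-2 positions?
4.1

The yellow pentagon moved from (1.6, 5.5) to (5.7, 5.0), a distance of √(4.1² + 0.5²) ≈ 4.1.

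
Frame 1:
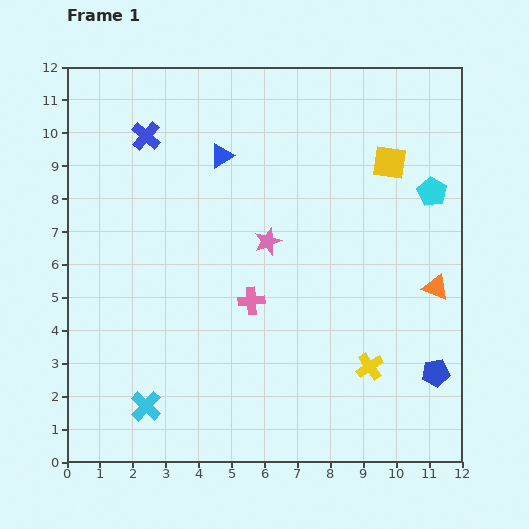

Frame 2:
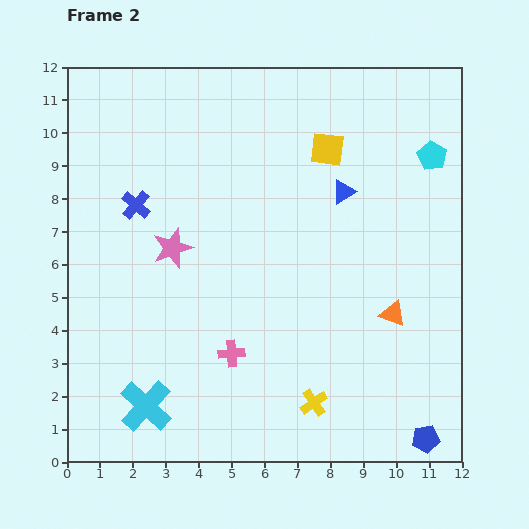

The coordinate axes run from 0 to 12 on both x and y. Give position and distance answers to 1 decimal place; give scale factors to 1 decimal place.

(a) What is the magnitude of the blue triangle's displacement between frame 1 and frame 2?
3.9

The blue triangle moved from (4.7, 9.3) to (8.4, 8.2), a distance of √(3.7² + 1.1²) ≈ 3.9.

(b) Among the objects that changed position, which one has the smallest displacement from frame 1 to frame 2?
the cyan pentagon

(moved 1.1)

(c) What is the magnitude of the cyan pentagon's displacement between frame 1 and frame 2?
1.1

The cyan pentagon moved from (11.1, 8.2) to (11.1, 9.3), a distance of √(0.0² + 1.1²) ≈ 1.1.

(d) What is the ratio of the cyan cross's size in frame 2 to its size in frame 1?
1.7×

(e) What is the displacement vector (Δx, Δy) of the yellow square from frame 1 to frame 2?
(-1.9, 0.4)

The yellow square was at (9.8, 9.1) in frame 1 and (7.9, 9.5) in frame 2.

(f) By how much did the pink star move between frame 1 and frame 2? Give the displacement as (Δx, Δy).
(-2.9, -0.2)

The pink star was at (6.1, 6.7) in frame 1 and (3.2, 6.5) in frame 2.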